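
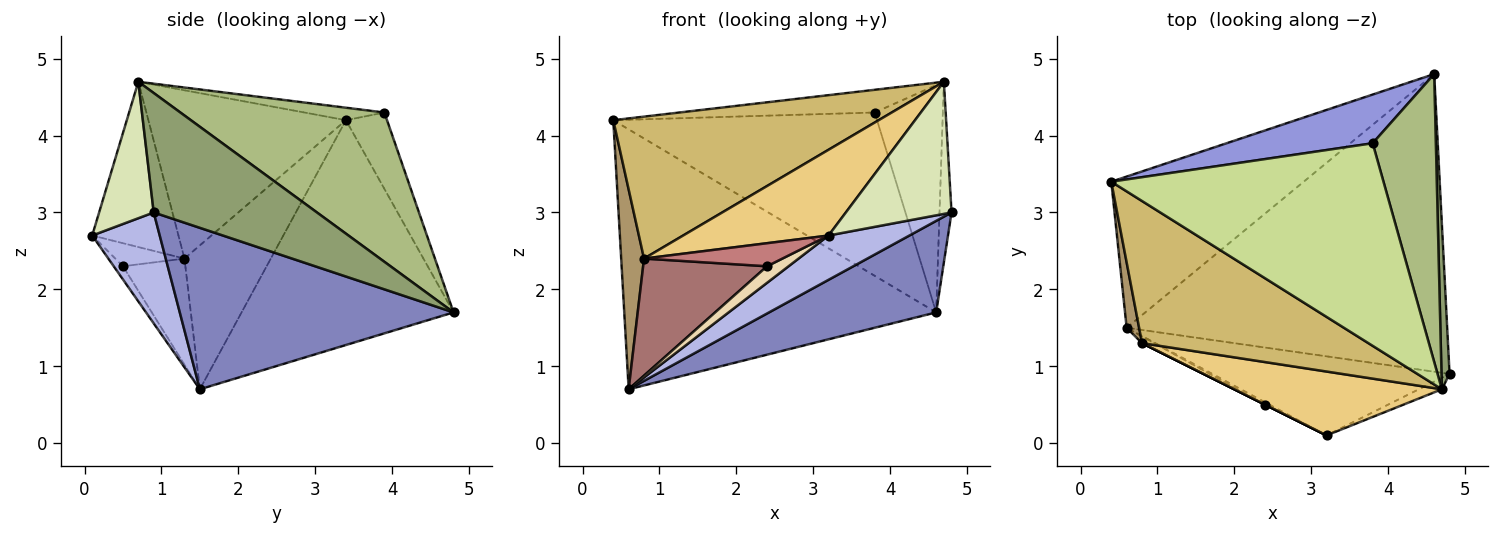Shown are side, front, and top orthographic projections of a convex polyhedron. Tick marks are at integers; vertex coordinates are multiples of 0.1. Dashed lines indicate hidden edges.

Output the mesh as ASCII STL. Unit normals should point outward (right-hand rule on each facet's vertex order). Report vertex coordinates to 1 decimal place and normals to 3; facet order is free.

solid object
 facet normal -0.507 0.745 -0.434
  outer loop
   vertex 0.6 1.5 0.7
   vertex 0.4 3.4 4.2
   vertex 4.6 4.8 1.7
  endloop
 endfacet
 facet normal 0.434 -0.265 -0.861
  outer loop
   vertex 0.6 1.5 0.7
   vertex 4.6 4.8 1.7
   vertex 4.8 0.9 3.0
  endloop
 endfacet
 facet normal -0.148 0.948 0.283
  outer loop
   vertex 3.8 3.9 4.3
   vertex 4.6 4.8 1.7
   vertex 0.4 3.4 4.2
  endloop
 endfacet
 facet normal 0.378 -0.453 -0.808
  outer loop
   vertex 3.2 0.1 2.7
   vertex 0.6 1.5 0.7
   vertex 4.8 0.9 3.0
  endloop
 endfacet
 facet normal 0.995 0.073 0.067
  outer loop
   vertex 4.7 0.7 4.7
   vertex 4.8 0.9 3.0
   vertex 4.6 4.8 1.7
  endloop
 endfacet
 facet normal 0.880 0.294 0.373
  outer loop
   vertex 4.7 0.7 4.7
   vertex 4.6 4.8 1.7
   vertex 3.8 3.9 4.3
  endloop
 endfacet
 facet normal -0.046 0.111 0.993
  outer loop
   vertex 4.7 0.7 4.7
   vertex 3.8 3.9 4.3
   vertex 0.4 3.4 4.2
  endloop
 endfacet
 facet normal 0.457 -0.886 -0.077
  outer loop
   vertex 4.7 0.7 4.7
   vertex 3.2 0.1 2.7
   vertex 4.8 0.9 3.0
  endloop
 endfacet
 facet normal -0.963 -0.255 0.083
  outer loop
   vertex 0.8 1.3 2.4
   vertex 0.4 3.4 4.2
   vertex 0.6 1.5 0.7
  endloop
 endfacet
 facet normal -0.466 -0.625 0.626
  outer loop
   vertex 0.8 1.3 2.4
   vertex 4.7 0.7 4.7
   vertex 0.4 3.4 4.2
  endloop
 endfacet
 facet normal -0.430 -0.724 0.539
  outer loop
   vertex 0.8 1.3 2.4
   vertex 3.2 0.1 2.7
   vertex 4.7 0.7 4.7
  endloop
 endfacet
 facet normal -0.391 -0.911 -0.130
  outer loop
   vertex 2.4 0.5 2.3
   vertex 0.6 1.5 0.7
   vertex 3.2 0.1 2.7
  endloop
 endfacet
 facet normal -0.449 -0.892 -0.052
  outer loop
   vertex 2.4 0.5 2.3
   vertex 0.8 1.3 2.4
   vertex 0.6 1.5 0.7
  endloop
 endfacet
 facet normal -0.447 -0.894 0.000
  outer loop
   vertex 2.4 0.5 2.3
   vertex 3.2 0.1 2.7
   vertex 0.8 1.3 2.4
  endloop
 endfacet
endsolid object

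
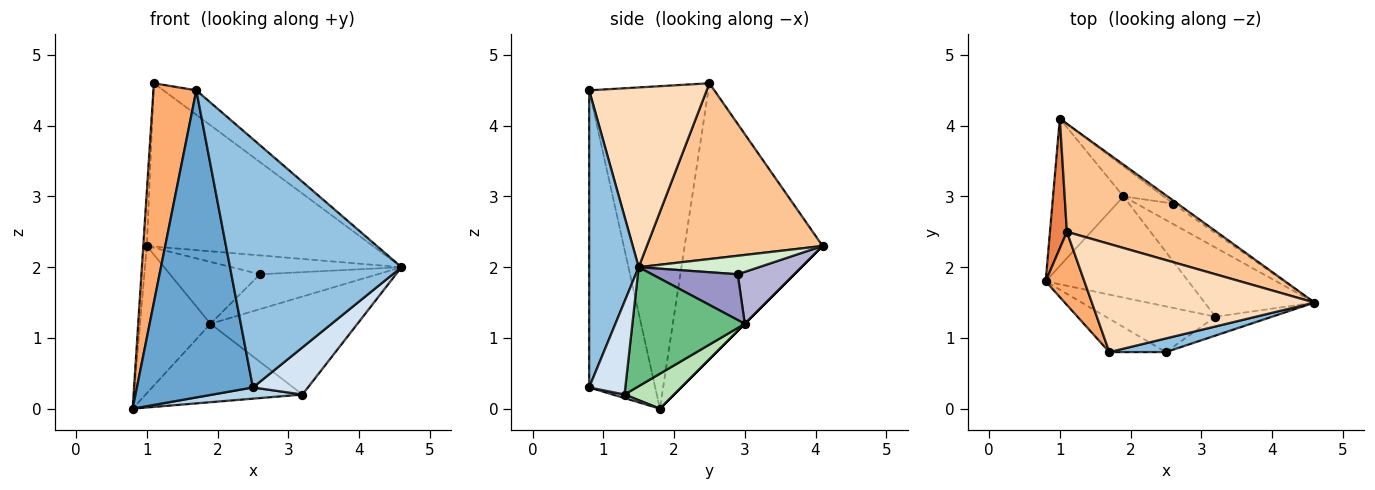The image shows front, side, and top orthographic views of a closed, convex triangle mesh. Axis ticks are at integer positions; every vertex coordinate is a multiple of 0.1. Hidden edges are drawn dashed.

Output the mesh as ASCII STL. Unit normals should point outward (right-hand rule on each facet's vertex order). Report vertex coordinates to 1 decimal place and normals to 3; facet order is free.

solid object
 facet normal -0.492 -0.865 -0.094
  outer loop
   vertex 2.5 0.8 0.3
   vertex 1.7 0.8 4.5
   vertex 0.8 1.8 0.0
  endloop
 endfacet
 facet normal 0.277 -0.959 0.053
  outer loop
   vertex 2.5 0.8 0.3
   vertex 4.6 1.5 2.0
   vertex 1.7 0.8 4.5
  endloop
 endfacet
 facet normal 0.031 -0.238 -0.971
  outer loop
   vertex 3.2 1.3 0.2
   vertex 2.5 0.8 0.3
   vertex 0.8 1.8 0.0
  endloop
 endfacet
 facet normal 0.521 -0.793 -0.317
  outer loop
   vertex 3.2 1.3 0.2
   vertex 4.6 1.5 2.0
   vertex 2.5 0.8 0.3
  endloop
 endfacet
 facet normal -0.998 0.026 0.061
  outer loop
   vertex 1.1 2.5 4.6
   vertex 1.0 4.1 2.3
   vertex 0.8 1.8 0.0
  endloop
 endfacet
 facet normal -0.935 -0.337 0.112
  outer loop
   vertex 1.1 2.5 4.6
   vertex 0.8 1.8 0.0
   vertex 1.7 0.8 4.5
  endloop
 endfacet
 facet normal 0.544 0.700 0.463
  outer loop
   vertex 1.1 2.5 4.6
   vertex 4.6 1.5 2.0
   vertex 1.0 4.1 2.3
  endloop
 endfacet
 facet normal 0.619 0.173 0.766
  outer loop
   vertex 1.1 2.5 4.6
   vertex 1.7 0.8 4.5
   vertex 4.6 1.5 2.0
  endloop
 endfacet
 facet normal 0.530 0.693 -0.489
  outer loop
   vertex 1.9 3.0 1.2
   vertex 4.6 1.5 2.0
   vertex 3.2 1.3 0.2
  endloop
 endfacet
 facet normal 0.000 0.707 -0.707
  outer loop
   vertex 1.9 3.0 1.2
   vertex 0.8 1.8 0.0
   vertex 1.0 4.1 2.3
  endloop
 endfacet
 facet normal 0.190 0.602 -0.776
  outer loop
   vertex 1.9 3.0 1.2
   vertex 3.2 1.3 0.2
   vertex 0.8 1.8 0.0
  endloop
 endfacet
 facet normal 0.573 0.809 -0.135
  outer loop
   vertex 2.6 2.9 1.9
   vertex 1.0 4.1 2.3
   vertex 4.6 1.5 2.0
  endloop
 endfacet
 facet normal 0.533 0.730 -0.428
  outer loop
   vertex 2.6 2.9 1.9
   vertex 4.6 1.5 2.0
   vertex 1.9 3.0 1.2
  endloop
 endfacet
 facet normal 0.492 0.783 -0.380
  outer loop
   vertex 2.6 2.9 1.9
   vertex 1.9 3.0 1.2
   vertex 1.0 4.1 2.3
  endloop
 endfacet
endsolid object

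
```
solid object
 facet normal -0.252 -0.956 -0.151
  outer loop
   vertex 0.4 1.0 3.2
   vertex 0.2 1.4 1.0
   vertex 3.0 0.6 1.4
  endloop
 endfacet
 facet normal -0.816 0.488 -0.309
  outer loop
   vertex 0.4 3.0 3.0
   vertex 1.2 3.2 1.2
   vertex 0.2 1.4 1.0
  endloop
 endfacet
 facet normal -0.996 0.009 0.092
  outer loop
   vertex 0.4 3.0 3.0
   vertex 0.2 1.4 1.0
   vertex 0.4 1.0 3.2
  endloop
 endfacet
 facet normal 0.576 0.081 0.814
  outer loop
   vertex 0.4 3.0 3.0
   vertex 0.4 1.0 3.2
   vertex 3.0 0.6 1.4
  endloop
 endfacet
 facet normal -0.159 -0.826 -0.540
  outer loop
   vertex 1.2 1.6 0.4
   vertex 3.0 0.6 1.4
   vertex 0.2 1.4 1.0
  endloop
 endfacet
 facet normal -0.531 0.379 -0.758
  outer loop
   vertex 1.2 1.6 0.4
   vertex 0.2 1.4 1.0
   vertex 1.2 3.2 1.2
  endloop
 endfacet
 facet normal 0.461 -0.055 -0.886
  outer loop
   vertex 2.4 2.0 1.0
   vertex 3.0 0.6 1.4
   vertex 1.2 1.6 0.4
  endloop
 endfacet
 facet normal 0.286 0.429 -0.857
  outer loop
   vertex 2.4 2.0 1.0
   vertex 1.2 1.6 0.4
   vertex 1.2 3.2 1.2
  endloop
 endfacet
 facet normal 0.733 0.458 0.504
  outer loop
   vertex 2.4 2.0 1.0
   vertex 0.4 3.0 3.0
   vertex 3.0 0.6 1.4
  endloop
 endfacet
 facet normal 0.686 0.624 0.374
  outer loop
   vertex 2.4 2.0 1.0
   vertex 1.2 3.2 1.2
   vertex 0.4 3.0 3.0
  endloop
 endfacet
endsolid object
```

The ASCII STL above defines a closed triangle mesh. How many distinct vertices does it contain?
7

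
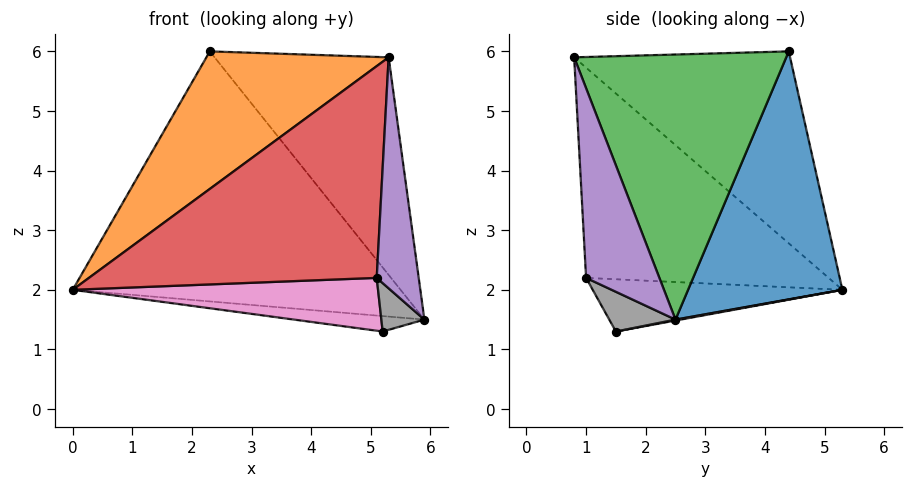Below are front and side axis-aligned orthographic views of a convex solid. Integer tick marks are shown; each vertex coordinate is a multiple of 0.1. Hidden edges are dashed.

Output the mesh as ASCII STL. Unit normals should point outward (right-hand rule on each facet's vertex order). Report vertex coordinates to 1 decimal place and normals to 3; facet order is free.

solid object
 facet normal 0.426 0.904 -0.041
  outer loop
   vertex 2.3 4.4 6.0
   vertex 5.9 2.5 1.5
   vertex 0.0 5.3 2.0
  endloop
 endfacet
 facet normal -0.733 -0.619 0.282
  outer loop
   vertex 2.3 4.4 6.0
   vertex 0.0 5.3 2.0
   vertex 5.3 0.8 5.9
  endloop
 endfacet
 facet normal 0.729 0.599 0.331
  outer loop
   vertex 2.3 4.4 6.0
   vertex 5.3 0.8 5.9
   vertex 5.9 2.5 1.5
  endloop
 endfacet
 facet normal -0.644 -0.765 -0.006
  outer loop
   vertex 5.1 1.0 2.2
   vertex 5.3 0.8 5.9
   vertex 0.0 5.3 2.0
  endloop
 endfacet
 facet normal 0.865 -0.496 -0.074
  outer loop
   vertex 5.1 1.0 2.2
   vertex 5.9 2.5 1.5
   vertex 5.3 0.8 5.9
  endloop
 endfacet
 facet normal 0.007 0.191 -0.982
  outer loop
   vertex 5.2 1.5 1.3
   vertex 0.0 5.3 2.0
   vertex 5.9 2.5 1.5
  endloop
 endfacet
 facet normal -0.566 -0.692 -0.447
  outer loop
   vertex 5.2 1.5 1.3
   vertex 5.1 1.0 2.2
   vertex 0.0 5.3 2.0
  endloop
 endfacet
 facet normal 0.821 -0.533 -0.205
  outer loop
   vertex 5.2 1.5 1.3
   vertex 5.9 2.5 1.5
   vertex 5.1 1.0 2.2
  endloop
 endfacet
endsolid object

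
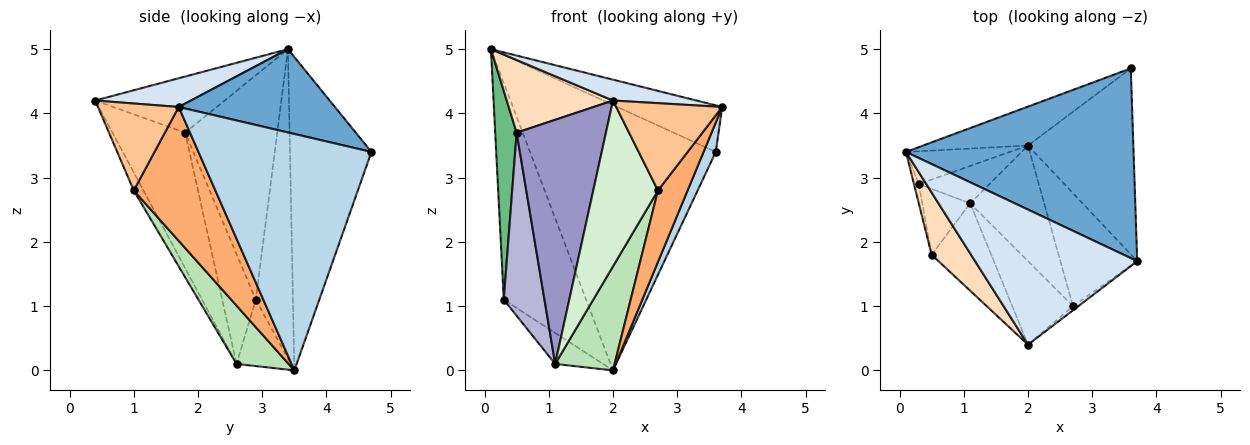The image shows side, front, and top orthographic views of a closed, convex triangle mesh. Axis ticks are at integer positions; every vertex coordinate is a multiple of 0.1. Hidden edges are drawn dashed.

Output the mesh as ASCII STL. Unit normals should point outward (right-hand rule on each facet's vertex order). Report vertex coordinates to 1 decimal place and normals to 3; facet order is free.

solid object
 facet normal 0.335 0.225 0.915
  outer loop
   vertex 3.6 4.7 3.4
   vertex 0.1 3.4 5.0
   vertex 3.7 1.7 4.1
  endloop
 endfacet
 facet normal -0.398 0.908 -0.133
  outer loop
   vertex 2.0 3.5 0.0
   vertex 0.1 3.4 5.0
   vertex 3.6 4.7 3.4
  endloop
 endfacet
 facet normal 0.912 -0.064 -0.406
  outer loop
   vertex 2.0 3.5 0.0
   vertex 3.6 4.7 3.4
   vertex 3.7 1.7 4.1
  endloop
 endfacet
 facet normal 0.172 -0.150 0.973
  outer loop
   vertex 2.0 0.4 4.2
   vertex 3.7 1.7 4.1
   vertex 0.1 3.4 5.0
  endloop
 endfacet
 facet normal -0.407 0.903 -0.137
  outer loop
   vertex 0.3 2.9 1.1
   vertex 0.1 3.4 5.0
   vertex 2.0 3.5 0.0
  endloop
 endfacet
 facet normal 0.827 -0.300 -0.475
  outer loop
   vertex 2.7 1.0 2.8
   vertex 2.0 3.5 0.0
   vertex 3.7 1.7 4.1
  endloop
 endfacet
 facet normal 0.606 -0.795 -0.038
  outer loop
   vertex 2.7 1.0 2.8
   vertex 3.7 1.7 4.1
   vertex 2.0 0.4 4.2
  endloop
 endfacet
 facet normal -0.679 -0.558 0.477
  outer loop
   vertex 0.5 1.8 3.7
   vertex 2.0 0.4 4.2
   vertex 0.1 3.4 5.0
  endloop
 endfacet
 facet normal -0.974 -0.226 -0.021
  outer loop
   vertex 0.5 1.8 3.7
   vertex 0.1 3.4 5.0
   vertex 0.3 2.9 1.1
  endloop
 endfacet
 facet normal -0.586 0.517 -0.624
  outer loop
   vertex 1.1 2.6 0.1
   vertex 0.3 2.9 1.1
   vertex 2.0 3.5 0.0
  endloop
 endfacet
 facet normal 0.506 -0.577 -0.642
  outer loop
   vertex 1.1 2.6 0.1
   vertex 2.0 3.5 0.0
   vertex 2.7 1.0 2.8
  endloop
 endfacet
 facet normal -0.133 -0.885 -0.446
  outer loop
   vertex 1.1 2.6 0.1
   vertex 2.7 1.0 2.8
   vertex 2.0 0.4 4.2
  endloop
 endfacet
 facet normal -0.608 -0.747 -0.267
  outer loop
   vertex 1.1 2.6 0.1
   vertex 2.0 0.4 4.2
   vertex 0.5 1.8 3.7
  endloop
 endfacet
 facet normal -0.613 -0.743 -0.267
  outer loop
   vertex 1.1 2.6 0.1
   vertex 0.5 1.8 3.7
   vertex 0.3 2.9 1.1
  endloop
 endfacet
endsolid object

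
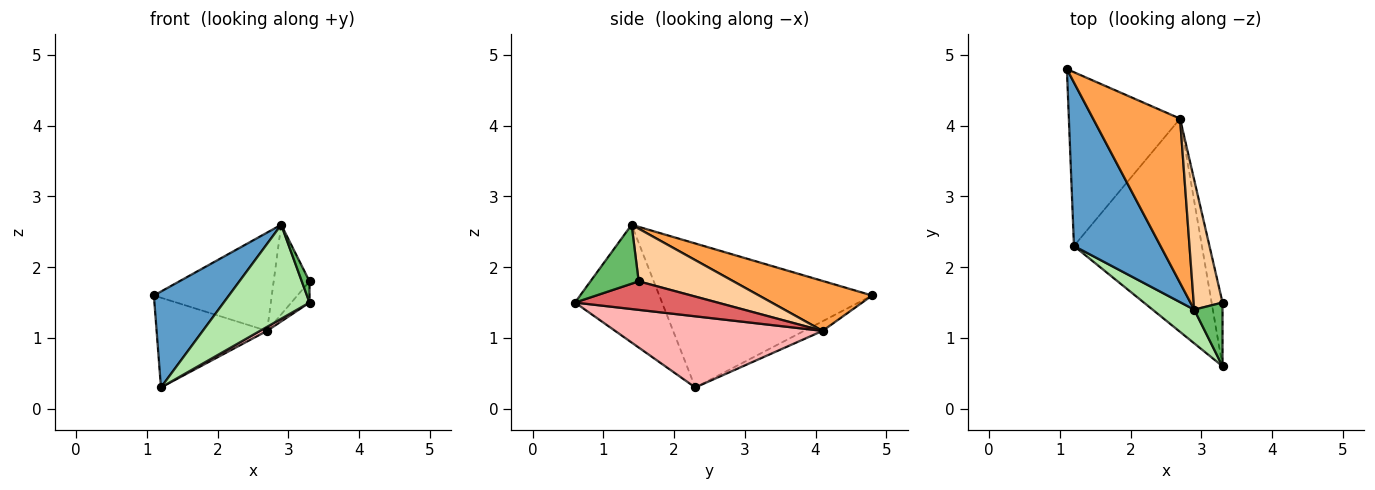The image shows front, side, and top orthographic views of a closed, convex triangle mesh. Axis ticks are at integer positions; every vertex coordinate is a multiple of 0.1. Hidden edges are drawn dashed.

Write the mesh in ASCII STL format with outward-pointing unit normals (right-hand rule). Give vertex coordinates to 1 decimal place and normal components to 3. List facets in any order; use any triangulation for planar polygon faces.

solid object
 facet normal -0.820 -0.289 0.493
  outer loop
   vertex 2.9 1.4 2.6
   vertex 1.1 4.8 1.6
   vertex 1.2 2.3 0.3
  endloop
 endfacet
 facet normal -0.077 0.458 -0.886
  outer loop
   vertex 2.7 4.1 1.1
   vertex 1.2 2.3 0.3
   vertex 1.1 4.8 1.6
  endloop
 endfacet
 facet normal 0.442 0.460 0.770
  outer loop
   vertex 2.7 4.1 1.1
   vertex 1.1 4.8 1.6
   vertex 2.9 1.4 2.6
  endloop
 endfacet
 facet normal 0.833 0.315 0.456
  outer loop
   vertex 2.7 4.1 1.1
   vertex 2.9 1.4 2.6
   vertex 3.3 1.5 1.8
  endloop
 endfacet
 facet normal 0.892 -0.143 0.428
  outer loop
   vertex 3.3 0.6 1.5
   vertex 3.3 1.5 1.8
   vertex 2.9 1.4 2.6
  endloop
 endfacet
 facet normal -0.691 -0.681 0.244
  outer loop
   vertex 3.3 0.6 1.5
   vertex 2.9 1.4 2.6
   vertex 1.2 2.3 0.3
  endloop
 endfacet
 facet normal 0.927 0.118 -0.355
  outer loop
   vertex 3.3 0.6 1.5
   vertex 2.7 4.1 1.1
   vertex 3.3 1.5 1.8
  endloop
 endfacet
 facet normal 0.486 -0.017 -0.874
  outer loop
   vertex 3.3 0.6 1.5
   vertex 1.2 2.3 0.3
   vertex 2.7 4.1 1.1
  endloop
 endfacet
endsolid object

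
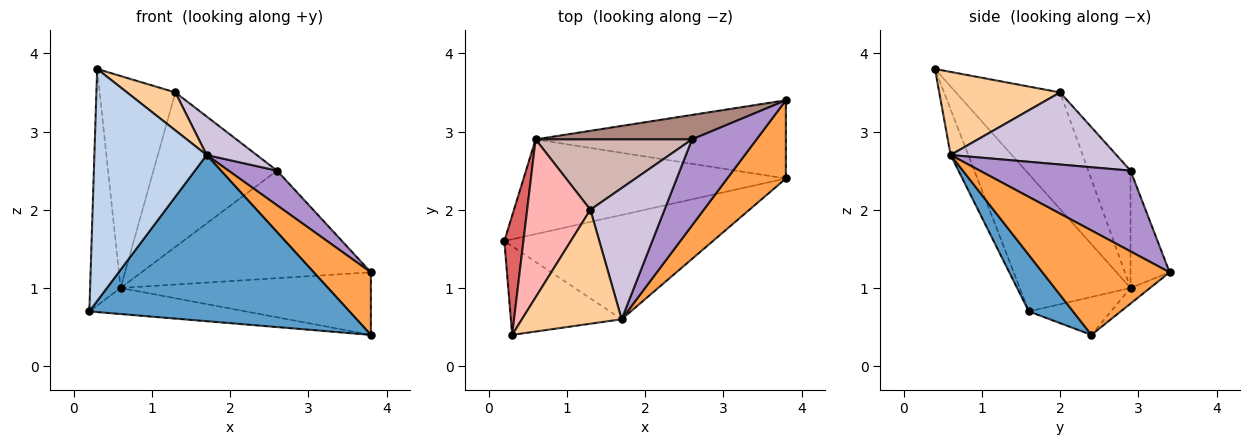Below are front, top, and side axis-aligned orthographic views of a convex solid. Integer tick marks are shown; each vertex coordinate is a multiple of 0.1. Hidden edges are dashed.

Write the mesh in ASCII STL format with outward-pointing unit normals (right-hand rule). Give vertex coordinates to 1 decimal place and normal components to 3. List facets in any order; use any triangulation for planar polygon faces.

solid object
 facet normal 0.142 -0.838 -0.526
  outer loop
   vertex 1.7 0.6 2.7
   vertex 0.2 1.6 0.7
   vertex 3.8 2.4 0.4
  endloop
 endfacet
 facet normal -0.145 -0.924 -0.353
  outer loop
   vertex 1.7 0.6 2.7
   vertex 0.3 0.4 3.8
   vertex 0.2 1.6 0.7
  endloop
 endfacet
 facet normal 0.812 -0.365 0.456
  outer loop
   vertex 1.7 0.6 2.7
   vertex 3.8 2.4 0.4
   vertex 3.8 3.4 1.2
  endloop
 endfacet
 facet normal 0.620 -0.248 0.744
  outer loop
   vertex 1.7 0.6 2.7
   vertex 1.3 2.0 3.5
   vertex 0.3 0.4 3.8
  endloop
 endfacet
 facet normal -0.138 0.263 -0.955
  outer loop
   vertex 0.6 2.9 1.0
   vertex 3.8 2.4 0.4
   vertex 0.2 1.6 0.7
  endloop
 endfacet
 facet normal -0.049 0.624 -0.780
  outer loop
   vertex 0.6 2.9 1.0
   vertex 3.8 3.4 1.2
   vertex 3.8 2.4 0.4
  endloop
 endfacet
 facet normal -0.956 0.263 0.133
  outer loop
   vertex 0.6 2.9 1.0
   vertex 0.2 1.6 0.7
   vertex 0.3 0.4 3.8
  endloop
 endfacet
 facet normal -0.741 0.538 0.401
  outer loop
   vertex 0.6 2.9 1.0
   vertex 0.3 0.4 3.8
   vertex 1.3 2.0 3.5
  endloop
 endfacet
 facet normal 0.758 -0.244 0.606
  outer loop
   vertex 2.6 2.9 2.5
   vertex 1.7 0.6 2.7
   vertex 3.8 3.4 1.2
  endloop
 endfacet
 facet normal 0.682 -0.206 0.702
  outer loop
   vertex 2.6 2.9 2.5
   vertex 1.3 2.0 3.5
   vertex 1.7 0.6 2.7
  endloop
 endfacet
 facet normal -0.164 0.962 0.219
  outer loop
   vertex 2.6 2.9 2.5
   vertex 3.8 3.4 1.2
   vertex 0.6 2.9 1.0
  endloop
 endfacet
 facet normal -0.297 0.869 0.396
  outer loop
   vertex 2.6 2.9 2.5
   vertex 0.6 2.9 1.0
   vertex 1.3 2.0 3.5
  endloop
 endfacet
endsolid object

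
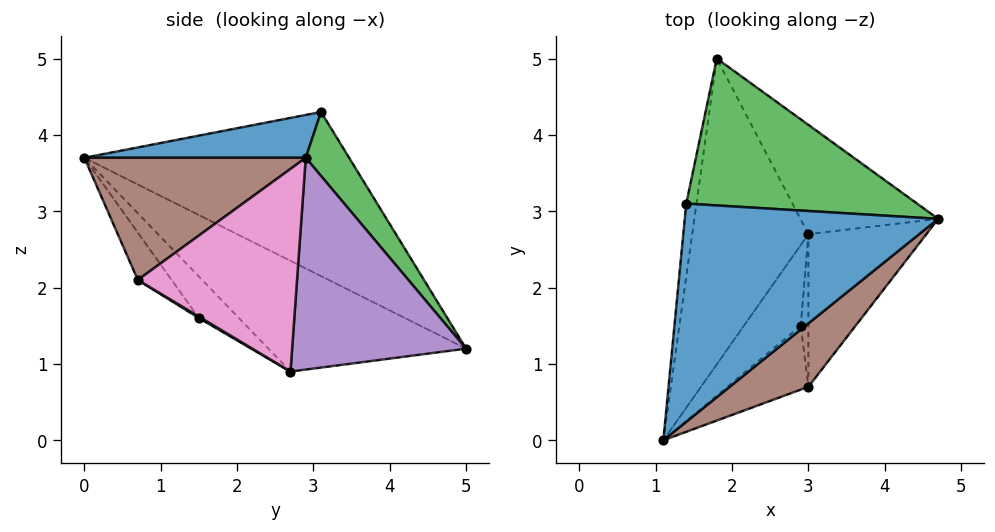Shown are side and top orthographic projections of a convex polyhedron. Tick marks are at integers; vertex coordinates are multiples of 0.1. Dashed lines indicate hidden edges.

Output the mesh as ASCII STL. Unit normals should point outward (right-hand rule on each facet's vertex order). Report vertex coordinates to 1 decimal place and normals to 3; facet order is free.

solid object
 facet normal 0.163 -0.203 0.966
  outer loop
   vertex 1.4 3.1 4.3
   vertex 1.1 0.0 3.7
   vertex 4.7 2.9 3.7
  endloop
 endfacet
 facet normal -0.992 0.108 -0.062
  outer loop
   vertex 1.4 3.1 4.3
   vertex 1.8 5.0 1.2
   vertex 1.1 0.0 3.7
  endloop
 endfacet
 facet normal 0.147 0.835 0.531
  outer loop
   vertex 1.4 3.1 4.3
   vertex 4.7 2.9 3.7
   vertex 1.8 5.0 1.2
  endloop
 endfacet
 facet normal -0.667 -0.257 -0.700
  outer loop
   vertex 3.0 2.7 0.9
   vertex 1.1 0.0 3.7
   vertex 1.8 5.0 1.2
  endloop
 endfacet
 facet normal 0.747 0.453 -0.486
  outer loop
   vertex 3.0 2.7 0.9
   vertex 1.8 5.0 1.2
   vertex 4.7 2.9 3.7
  endloop
 endfacet
 facet normal 0.582 -0.722 0.375
  outer loop
   vertex 3.0 0.7 2.1
   vertex 4.7 2.9 3.7
   vertex 1.1 0.0 3.7
  endloop
 endfacet
 facet normal 0.827 -0.289 -0.482
  outer loop
   vertex 3.0 0.7 2.1
   vertex 3.0 2.7 0.9
   vertex 4.7 2.9 3.7
  endloop
 endfacet
 facet normal -0.544 -0.389 -0.744
  outer loop
   vertex 2.9 1.5 1.6
   vertex 1.1 0.0 3.7
   vertex 3.0 2.7 0.9
  endloop
 endfacet
 facet normal -0.432 -0.516 -0.739
  outer loop
   vertex 2.9 1.5 1.6
   vertex 3.0 0.7 2.1
   vertex 1.1 0.0 3.7
  endloop
 endfacet
 facet normal 0.169 -0.507 -0.845
  outer loop
   vertex 2.9 1.5 1.6
   vertex 3.0 2.7 0.9
   vertex 3.0 0.7 2.1
  endloop
 endfacet
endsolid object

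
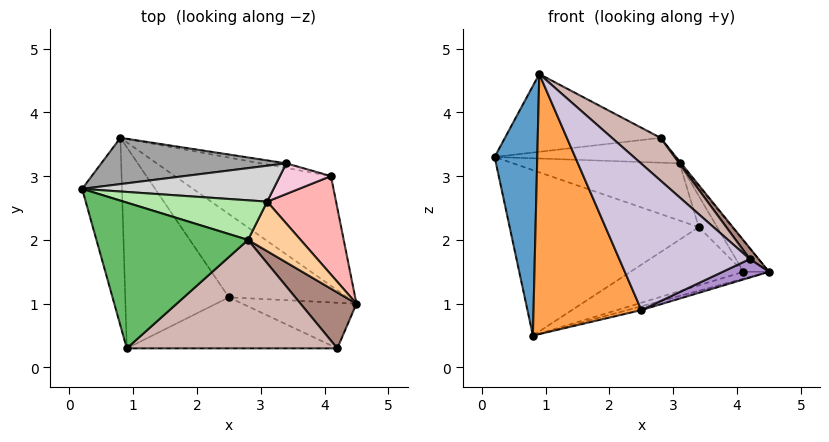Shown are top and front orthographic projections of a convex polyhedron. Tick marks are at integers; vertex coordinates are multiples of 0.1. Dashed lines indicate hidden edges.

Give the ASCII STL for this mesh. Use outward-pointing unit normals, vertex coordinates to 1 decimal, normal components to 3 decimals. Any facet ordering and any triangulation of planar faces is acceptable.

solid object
 facet normal -0.867 -0.399 -0.300
  outer loop
   vertex 0.8 3.6 0.5
   vertex 0.9 0.3 4.6
   vertex 0.2 2.8 3.3
  endloop
 endfacet
 facet normal 0.289 0.044 -0.956
  outer loop
   vertex 2.5 1.1 0.9
   vertex 0.8 3.6 0.5
   vertex 4.5 1.0 1.5
  endloop
 endfacet
 facet normal -0.714 -0.554 -0.428
  outer loop
   vertex 2.5 1.1 0.9
   vertex 0.9 0.3 4.6
   vertex 0.8 3.6 0.5
  endloop
 endfacet
 facet normal 0.782 0.024 0.622
  outer loop
   vertex 2.8 2.0 3.6
   vertex 4.5 1.0 1.5
   vertex 3.1 2.6 3.2
  endloop
 endfacet
 facet normal 0.043 0.470 0.881
  outer loop
   vertex 2.8 2.0 3.6
   vertex 0.2 2.8 3.3
   vertex 0.9 0.3 4.6
  endloop
 endfacet
 facet normal 0.066 0.531 0.845
  outer loop
   vertex 2.8 2.0 3.6
   vertex 3.1 2.6 3.2
   vertex 0.2 2.8 3.3
  endloop
 endfacet
 facet normal 0.299 0.060 -0.952
  outer loop
   vertex 4.1 3.0 1.5
   vertex 4.5 1.0 1.5
   vertex 0.8 3.6 0.5
  endloop
 endfacet
 facet normal 0.832 0.166 0.529
  outer loop
   vertex 4.1 3.0 1.5
   vertex 3.1 2.6 3.2
   vertex 4.5 1.0 1.5
  endloop
 endfacet
 facet normal 0.251 -0.364 -0.897
  outer loop
   vertex 4.2 0.3 1.7
   vertex 2.5 1.1 0.9
   vertex 4.5 1.0 1.5
  endloop
 endfacet
 facet normal -0.278 -0.907 -0.316
  outer loop
   vertex 4.2 0.3 1.7
   vertex 0.9 0.3 4.6
   vertex 2.5 1.1 0.9
  endloop
 endfacet
 facet normal 0.740 -0.129 0.660
  outer loop
   vertex 4.2 0.3 1.7
   vertex 4.5 1.0 1.5
   vertex 2.8 2.0 3.6
  endloop
 endfacet
 facet normal 0.633 -0.284 0.720
  outer loop
   vertex 4.2 0.3 1.7
   vertex 2.8 2.0 3.6
   vertex 0.9 0.3 4.6
  endloop
 endfacet
 facet normal 0.201 0.976 -0.078
  outer loop
   vertex 3.4 3.2 2.2
   vertex 4.1 3.0 1.5
   vertex 0.8 3.6 0.5
  endloop
 endfacet
 facet normal 0.671 0.530 0.519
  outer loop
   vertex 3.4 3.2 2.2
   vertex 3.1 2.6 3.2
   vertex 4.1 3.0 1.5
  endloop
 endfacet
 facet normal -0.028 0.963 0.269
  outer loop
   vertex 3.4 3.2 2.2
   vertex 0.8 3.6 0.5
   vertex 0.2 2.8 3.3
  endloop
 endfacet
 facet normal 0.077 0.845 0.530
  outer loop
   vertex 3.4 3.2 2.2
   vertex 0.2 2.8 3.3
   vertex 3.1 2.6 3.2
  endloop
 endfacet
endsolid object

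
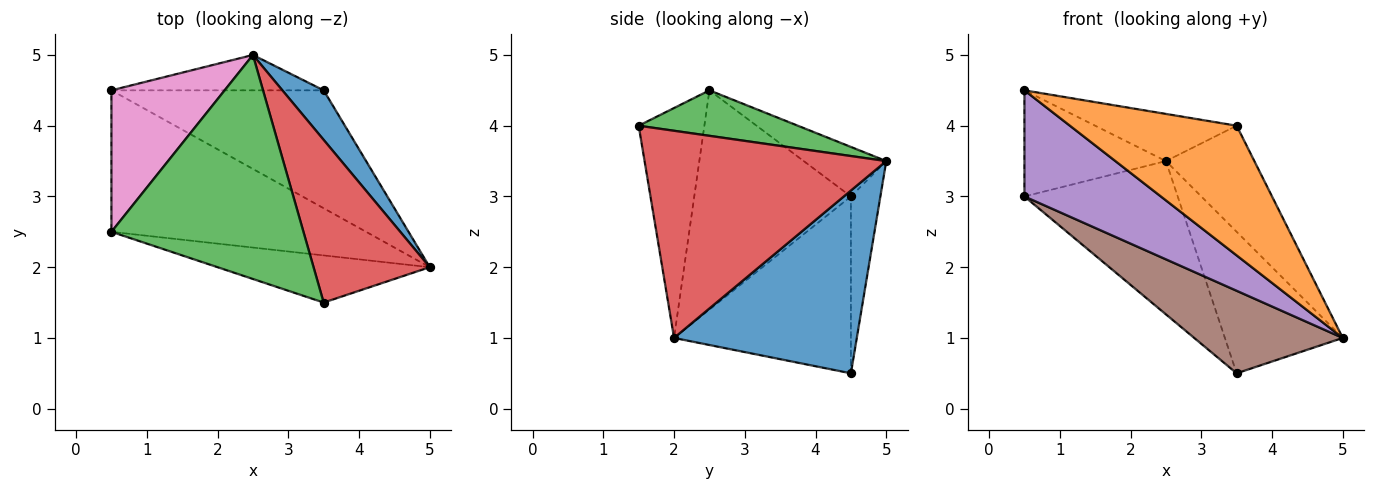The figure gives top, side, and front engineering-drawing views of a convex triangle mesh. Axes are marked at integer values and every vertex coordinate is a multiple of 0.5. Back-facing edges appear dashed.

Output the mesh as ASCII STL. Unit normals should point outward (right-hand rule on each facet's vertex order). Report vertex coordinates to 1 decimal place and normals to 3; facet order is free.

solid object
 facet normal 0.826 0.533 0.186
  outer loop
   vertex 3.5 4.5 0.5
   vertex 2.5 5.0 3.5
   vertex 5.0 2.0 1.0
  endloop
 endfacet
 facet normal -0.347 -0.881 -0.320
  outer loop
   vertex 3.5 1.5 4.0
   vertex 0.5 2.5 4.5
   vertex 5.0 2.0 1.0
  endloop
 endfacet
 facet normal 0.226 0.201 0.953
  outer loop
   vertex 3.5 1.5 4.0
   vertex 2.5 5.0 3.5
   vertex 0.5 2.5 4.5
  endloop
 endfacet
 facet normal 0.831 0.304 0.466
  outer loop
   vertex 3.5 1.5 4.0
   vertex 5.0 2.0 1.0
   vertex 2.5 5.0 3.5
  endloop
 endfacet
 facet normal -0.567 -0.494 -0.659
  outer loop
   vertex 0.5 4.5 3.0
   vertex 5.0 2.0 1.0
   vertex 0.5 2.5 4.5
  endloop
 endfacet
 facet normal -0.564 -0.474 -0.677
  outer loop
   vertex 0.5 4.5 3.0
   vertex 3.5 4.5 0.5
   vertex 5.0 2.0 1.0
  endloop
 endfacet
 facet normal -0.330 0.566 0.755
  outer loop
   vertex 0.5 4.5 3.0
   vertex 0.5 2.5 4.5
   vertex 2.5 5.0 3.5
  endloop
 endfacet
 facet normal -0.184 0.958 -0.221
  outer loop
   vertex 0.5 4.5 3.0
   vertex 2.5 5.0 3.5
   vertex 3.5 4.5 0.5
  endloop
 endfacet
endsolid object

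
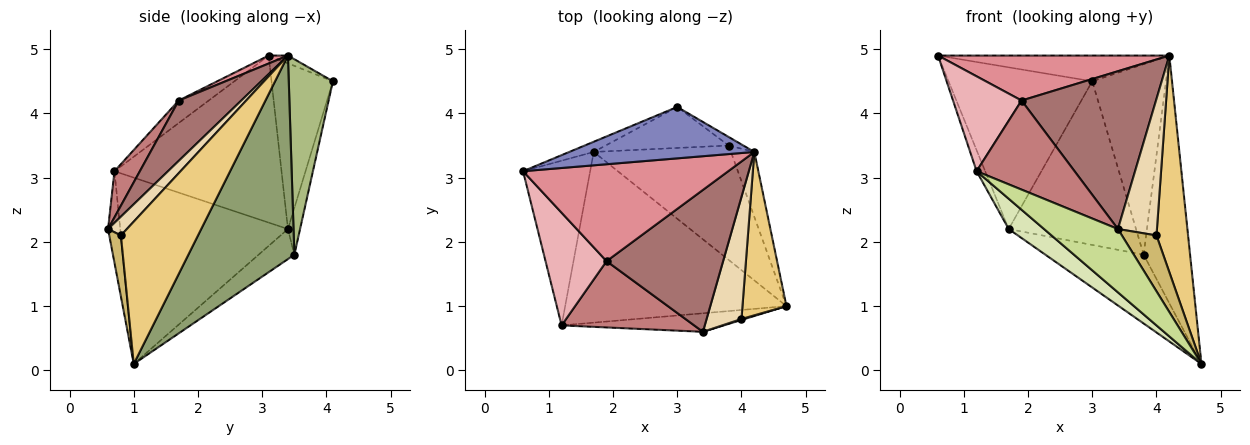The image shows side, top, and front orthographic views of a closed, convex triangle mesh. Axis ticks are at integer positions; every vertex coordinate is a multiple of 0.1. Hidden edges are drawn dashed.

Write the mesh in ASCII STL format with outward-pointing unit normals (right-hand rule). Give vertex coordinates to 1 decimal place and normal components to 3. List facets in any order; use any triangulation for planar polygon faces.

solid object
 facet normal -0.392 0.918 -0.058
  outer loop
   vertex 1.7 3.4 2.2
   vertex 0.6 3.1 4.9
   vertex 3.0 4.1 4.5
  endloop
 endfacet
 facet normal -0.037 0.447 0.894
  outer loop
   vertex 4.2 3.4 4.9
   vertex 3.0 4.1 4.5
   vertex 0.6 3.1 4.9
  endloop
 endfacet
 facet normal -0.185 0.506 -0.842
  outer loop
   vertex 3.8 3.5 1.8
   vertex 4.7 1.0 0.1
   vertex 1.7 3.4 2.2
  endloop
 endfacet
 facet normal -0.092 0.966 -0.242
  outer loop
   vertex 3.8 3.5 1.8
   vertex 1.7 3.4 2.2
   vertex 3.0 4.1 4.5
  endloop
 endfacet
 facet normal 0.911 0.399 -0.105
  outer loop
   vertex 3.8 3.5 1.8
   vertex 4.2 3.4 4.9
   vertex 4.7 1.0 0.1
  endloop
 endfacet
 facet normal 0.513 0.857 -0.039
  outer loop
   vertex 3.8 3.5 1.8
   vertex 3.0 4.1 4.5
   vertex 4.2 3.4 4.9
  endloop
 endfacet
 facet normal -0.157 -0.948 -0.277
  outer loop
   vertex 1.2 0.7 3.1
   vertex 4.7 1.0 0.1
   vertex 3.4 0.6 2.2
  endloop
 endfacet
 facet normal -0.638 -0.134 -0.758
  outer loop
   vertex 1.2 0.7 3.1
   vertex 1.7 3.4 2.2
   vertex 4.7 1.0 0.1
  endloop
 endfacet
 facet normal -0.927 0.048 -0.372
  outer loop
   vertex 1.2 0.7 3.1
   vertex 0.6 3.1 4.9
   vertex 1.7 3.4 2.2
  endloop
 endfacet
 facet normal 0.319 -0.948 0.017
  outer loop
   vertex 4.0 0.8 2.1
   vertex 3.4 0.6 2.2
   vertex 4.7 1.0 0.1
  endloop
 endfacet
 facet normal 0.890 -0.365 0.275
  outer loop
   vertex 4.0 0.8 2.1
   vertex 4.7 1.0 0.1
   vertex 4.2 3.4 4.9
  endloop
 endfacet
 facet normal 0.338 -0.701 0.627
  outer loop
   vertex 4.0 0.8 2.1
   vertex 4.2 3.4 4.9
   vertex 3.4 0.6 2.2
  endloop
 endfacet
 facet normal 0.327 -0.703 0.632
  outer loop
   vertex 1.9 1.7 4.2
   vertex 3.4 0.6 2.2
   vertex 4.2 3.4 4.9
  endloop
 endfacet
 facet normal 0.203 -0.785 0.585
  outer loop
   vertex 1.9 1.7 4.2
   vertex 1.2 0.7 3.1
   vertex 3.4 0.6 2.2
  endloop
 endfacet
 facet normal 0.035 -0.421 0.907
  outer loop
   vertex 1.9 1.7 4.2
   vertex 4.2 3.4 4.9
   vertex 0.6 3.1 4.9
  endloop
 endfacet
 facet normal -0.271 -0.620 0.736
  outer loop
   vertex 1.9 1.7 4.2
   vertex 0.6 3.1 4.9
   vertex 1.2 0.7 3.1
  endloop
 endfacet
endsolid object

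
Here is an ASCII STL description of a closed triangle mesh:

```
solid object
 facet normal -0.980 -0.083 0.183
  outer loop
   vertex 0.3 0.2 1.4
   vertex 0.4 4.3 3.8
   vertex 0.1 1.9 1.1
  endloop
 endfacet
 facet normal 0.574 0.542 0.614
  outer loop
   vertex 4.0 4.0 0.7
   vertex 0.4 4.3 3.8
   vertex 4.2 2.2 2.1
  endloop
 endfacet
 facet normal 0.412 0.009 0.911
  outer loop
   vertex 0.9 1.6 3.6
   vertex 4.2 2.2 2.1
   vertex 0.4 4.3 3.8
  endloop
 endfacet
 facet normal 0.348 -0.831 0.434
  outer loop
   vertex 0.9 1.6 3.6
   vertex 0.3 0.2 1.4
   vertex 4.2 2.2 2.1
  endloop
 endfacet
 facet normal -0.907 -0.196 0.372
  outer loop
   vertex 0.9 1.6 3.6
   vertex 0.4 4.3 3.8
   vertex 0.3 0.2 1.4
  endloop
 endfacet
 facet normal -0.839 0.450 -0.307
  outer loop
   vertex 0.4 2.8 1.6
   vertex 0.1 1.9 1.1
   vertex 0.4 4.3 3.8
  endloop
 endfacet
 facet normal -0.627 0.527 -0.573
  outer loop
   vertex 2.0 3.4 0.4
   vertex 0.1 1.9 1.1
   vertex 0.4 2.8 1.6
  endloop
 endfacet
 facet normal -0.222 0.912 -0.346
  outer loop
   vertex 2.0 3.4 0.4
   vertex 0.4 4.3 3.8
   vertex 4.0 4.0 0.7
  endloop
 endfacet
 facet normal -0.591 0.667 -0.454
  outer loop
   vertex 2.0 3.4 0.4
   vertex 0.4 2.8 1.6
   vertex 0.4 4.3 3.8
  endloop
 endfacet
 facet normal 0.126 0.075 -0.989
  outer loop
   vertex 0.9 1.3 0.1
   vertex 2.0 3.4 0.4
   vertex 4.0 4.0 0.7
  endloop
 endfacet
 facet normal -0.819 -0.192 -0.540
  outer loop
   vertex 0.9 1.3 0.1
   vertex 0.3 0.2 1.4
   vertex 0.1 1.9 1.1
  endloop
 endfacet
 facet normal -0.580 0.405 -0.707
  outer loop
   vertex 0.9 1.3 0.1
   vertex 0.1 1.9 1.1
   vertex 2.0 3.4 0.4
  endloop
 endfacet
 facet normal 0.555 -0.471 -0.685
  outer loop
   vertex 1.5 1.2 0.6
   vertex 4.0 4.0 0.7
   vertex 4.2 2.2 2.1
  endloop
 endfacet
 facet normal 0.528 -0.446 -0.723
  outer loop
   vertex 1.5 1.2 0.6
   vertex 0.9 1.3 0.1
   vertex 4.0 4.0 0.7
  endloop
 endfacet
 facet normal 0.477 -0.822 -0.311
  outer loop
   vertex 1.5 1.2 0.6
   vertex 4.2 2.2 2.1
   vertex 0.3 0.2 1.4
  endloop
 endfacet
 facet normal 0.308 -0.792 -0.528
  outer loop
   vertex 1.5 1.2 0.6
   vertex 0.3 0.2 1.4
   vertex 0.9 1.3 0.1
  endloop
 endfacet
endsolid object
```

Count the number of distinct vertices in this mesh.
10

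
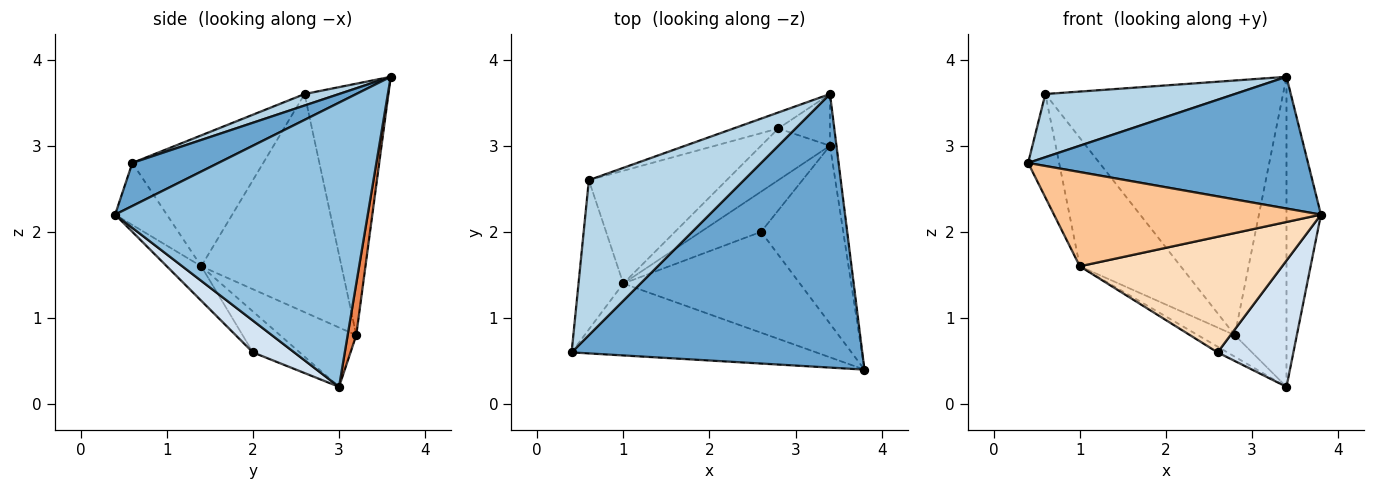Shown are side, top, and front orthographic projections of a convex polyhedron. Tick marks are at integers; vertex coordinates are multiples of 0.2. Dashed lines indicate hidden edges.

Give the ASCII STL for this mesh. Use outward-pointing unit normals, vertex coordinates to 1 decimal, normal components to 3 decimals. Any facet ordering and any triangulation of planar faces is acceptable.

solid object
 facet normal 0.132 -0.430 0.893
  outer loop
   vertex 3.4 3.6 3.8
   vertex 0.4 0.6 2.8
   vertex 3.8 0.4 2.2
  endloop
 endfacet
 facet normal 0.991 0.135 -0.023
  outer loop
   vertex 3.4 3.0 0.2
   vertex 3.4 3.6 3.8
   vertex 3.8 0.4 2.2
  endloop
 endfacet
 facet normal 0.068 -0.376 0.924
  outer loop
   vertex 0.6 2.6 3.6
   vertex 0.4 0.6 2.8
   vertex 3.4 3.6 3.8
  endloop
 endfacet
 facet normal 0.301 -0.552 -0.778
  outer loop
   vertex 2.6 2.0 0.6
   vertex 3.4 3.0 0.2
   vertex 3.8 0.4 2.2
  endloop
 endfacet
 facet normal 0.162 0.973 -0.162
  outer loop
   vertex 2.8 3.2 0.8
   vertex 3.4 3.6 3.8
   vertex 3.4 3.0 0.2
  endloop
 endfacet
 facet normal -0.332 0.941 -0.059
  outer loop
   vertex 2.8 3.2 0.8
   vertex 0.6 2.6 3.6
   vertex 3.4 3.6 3.8
  endloop
 endfacet
 facet normal -0.152 -0.786 -0.600
  outer loop
   vertex 1.0 1.4 1.6
   vertex 3.8 0.4 2.2
   vertex 0.4 0.6 2.8
  endloop
 endfacet
 facet normal -0.127 -0.747 -0.652
  outer loop
   vertex 1.0 1.4 1.6
   vertex 2.6 2.0 0.6
   vertex 3.8 0.4 2.2
  endloop
 endfacet
 facet normal -0.923 0.219 -0.316
  outer loop
   vertex 1.0 1.4 1.6
   vertex 0.4 0.6 2.8
   vertex 0.6 2.6 3.6
  endloop
 endfacet
 facet normal -0.722 0.520 -0.456
  outer loop
   vertex 1.0 1.4 1.6
   vertex 0.6 2.6 3.6
   vertex 2.8 3.2 0.8
  endloop
 endfacet
 facet normal -0.558 0.117 -0.822
  outer loop
   vertex 1.0 1.4 1.6
   vertex 3.4 3.0 0.2
   vertex 2.6 2.0 0.6
  endloop
 endfacet
 facet normal -0.622 0.301 -0.723
  outer loop
   vertex 1.0 1.4 1.6
   vertex 2.8 3.2 0.8
   vertex 3.4 3.0 0.2
  endloop
 endfacet
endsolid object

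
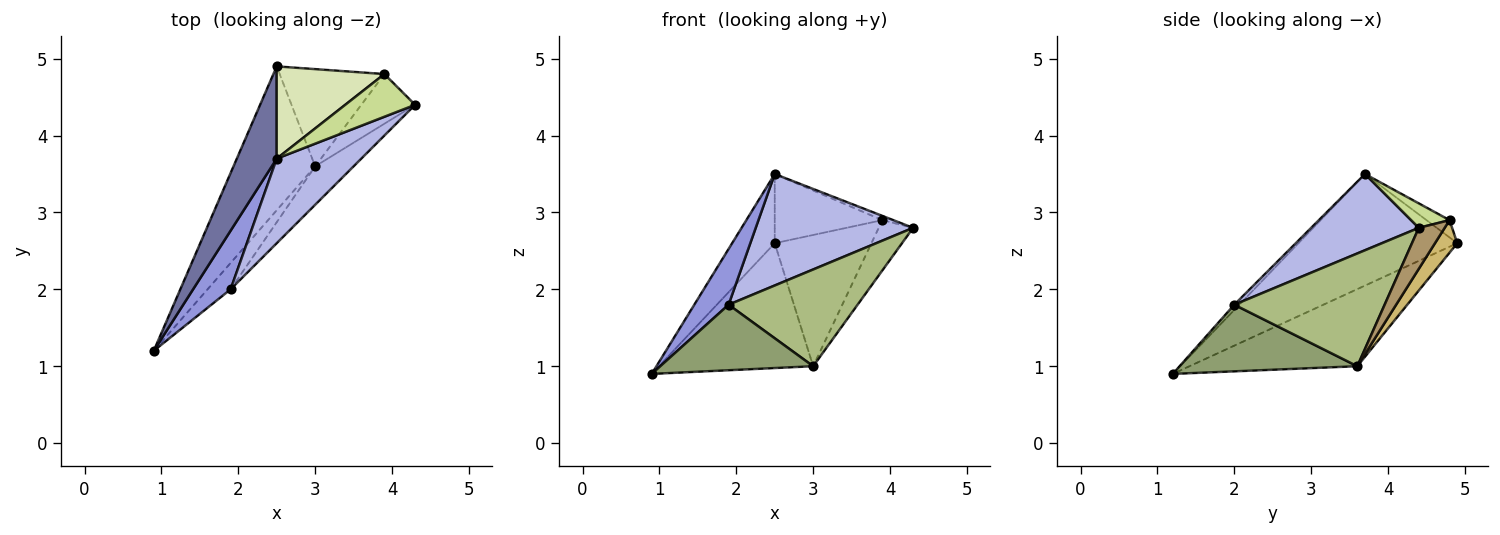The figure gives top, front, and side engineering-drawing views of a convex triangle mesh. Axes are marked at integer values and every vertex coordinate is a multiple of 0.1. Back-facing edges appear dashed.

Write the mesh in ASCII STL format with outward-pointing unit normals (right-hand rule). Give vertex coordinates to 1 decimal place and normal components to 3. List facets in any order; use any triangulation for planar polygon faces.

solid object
 facet normal -0.913 0.245 0.326
  outer loop
   vertex 2.5 3.7 3.5
   vertex 2.5 4.9 2.6
   vertex 0.9 1.2 0.9
  endloop
 endfacet
 facet normal -0.581 0.534 -0.615
  outer loop
   vertex 3.0 3.6 1.0
   vertex 0.9 1.2 0.9
   vertex 2.5 4.9 2.6
  endloop
 endfacet
 facet normal -0.100 -0.686 0.721
  outer loop
   vertex 1.9 2.0 1.8
   vertex 2.5 3.7 3.5
   vertex 0.9 1.2 0.9
  endloop
 endfacet
 facet normal 0.478 -0.700 0.531
  outer loop
   vertex 1.9 2.0 1.8
   vertex 4.3 4.4 2.8
   vertex 2.5 3.7 3.5
  endloop
 endfacet
 facet normal 0.733 -0.631 -0.254
  outer loop
   vertex 1.9 2.0 1.8
   vertex 0.9 1.2 0.9
   vertex 3.0 3.6 1.0
  endloop
 endfacet
 facet normal 0.735 -0.630 -0.250
  outer loop
   vertex 1.9 2.0 1.8
   vertex 3.0 3.6 1.0
   vertex 4.3 4.4 2.8
  endloop
 endfacet
 facet normal 0.329 0.094 0.940
  outer loop
   vertex 3.9 4.8 2.9
   vertex 2.5 3.7 3.5
   vertex 4.3 4.4 2.8
  endloop
 endfacet
 facet normal -0.128 0.595 0.793
  outer loop
   vertex 3.9 4.8 2.9
   vertex 2.5 4.9 2.6
   vertex 2.5 3.7 3.5
  endloop
 endfacet
 facet normal 0.472 0.627 -0.620
  outer loop
   vertex 3.9 4.8 2.9
   vertex 4.3 4.4 2.8
   vertex 3.0 3.6 1.0
  endloop
 endfacet
 facet normal 0.182 0.790 -0.585
  outer loop
   vertex 3.9 4.8 2.9
   vertex 3.0 3.6 1.0
   vertex 2.5 4.9 2.6
  endloop
 endfacet
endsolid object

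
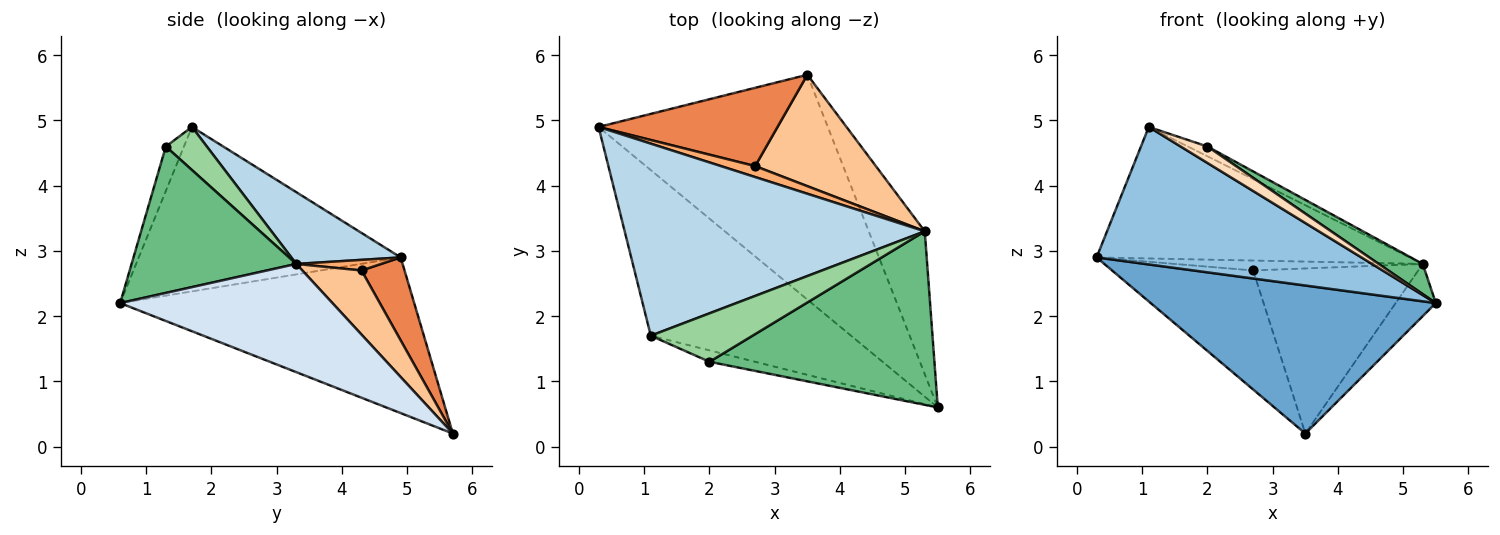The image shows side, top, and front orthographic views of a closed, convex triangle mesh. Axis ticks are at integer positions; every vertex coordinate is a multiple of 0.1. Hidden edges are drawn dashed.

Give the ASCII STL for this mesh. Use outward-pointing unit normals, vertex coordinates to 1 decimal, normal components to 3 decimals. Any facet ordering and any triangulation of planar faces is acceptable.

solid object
 facet normal -0.493 -0.478 -0.726
  outer loop
   vertex 3.5 5.7 0.2
   vertex 5.5 0.6 2.2
   vertex 0.3 4.9 2.9
  endloop
 endfacet
 facet normal -0.534 -0.540 -0.650
  outer loop
   vertex 1.1 1.7 4.9
   vertex 0.3 4.9 2.9
   vertex 5.5 0.6 2.2
  endloop
 endfacet
 facet normal 0.194 0.554 0.809
  outer loop
   vertex 5.3 3.3 2.8
   vertex 0.3 4.9 2.9
   vertex 1.1 1.7 4.9
  endloop
 endfacet
 facet normal 0.876 0.166 -0.453
  outer loop
   vertex 5.3 3.3 2.8
   vertex 5.5 0.6 2.2
   vertex 3.5 5.7 0.2
  endloop
 endfacet
 facet normal 0.247 0.810 0.532
  outer loop
   vertex 2.7 4.3 2.7
   vertex 3.5 5.7 0.2
   vertex 0.3 4.9 2.9
  endloop
 endfacet
 facet normal 0.224 0.654 0.723
  outer loop
   vertex 2.7 4.3 2.7
   vertex 0.3 4.9 2.9
   vertex 5.3 3.3 2.8
  endloop
 endfacet
 facet normal 0.285 0.795 0.536
  outer loop
   vertex 2.7 4.3 2.7
   vertex 5.3 3.3 2.8
   vertex 3.5 5.7 0.2
  endloop
 endfacet
 facet normal -0.485 -0.718 -0.498
  outer loop
   vertex 2.0 1.3 4.6
   vertex 1.1 1.7 4.9
   vertex 5.5 0.6 2.2
  endloop
 endfacet
 facet normal 0.540 -0.144 0.829
  outer loop
   vertex 2.0 1.3 4.6
   vertex 5.5 0.6 2.2
   vertex 5.3 3.3 2.8
  endloop
 endfacet
 facet normal 0.383 0.183 0.905
  outer loop
   vertex 2.0 1.3 4.6
   vertex 5.3 3.3 2.8
   vertex 1.1 1.7 4.9
  endloop
 endfacet
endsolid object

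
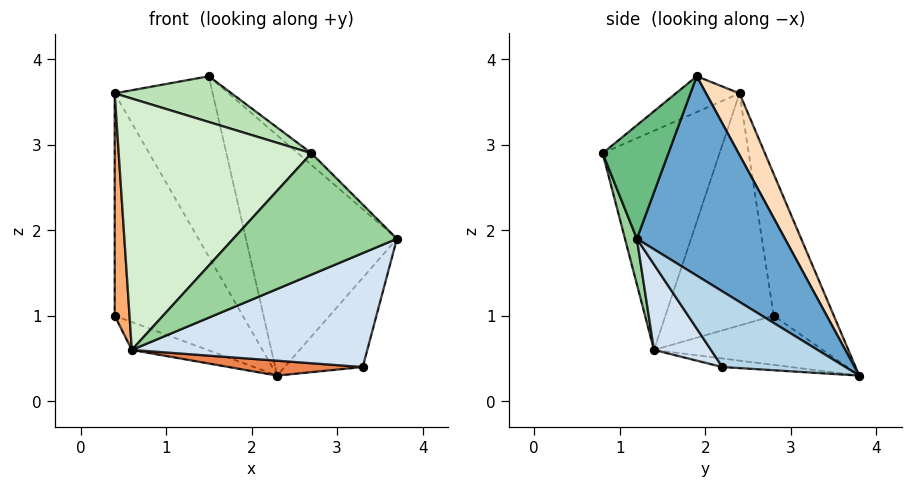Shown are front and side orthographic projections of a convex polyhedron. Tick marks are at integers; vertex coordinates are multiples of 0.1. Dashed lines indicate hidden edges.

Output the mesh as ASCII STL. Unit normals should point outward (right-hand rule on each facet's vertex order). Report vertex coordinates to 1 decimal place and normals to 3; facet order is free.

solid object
 facet normal 0.614 0.626 0.480
  outer loop
   vertex 1.5 1.9 3.8
   vertex 3.7 1.2 1.9
   vertex 2.3 3.8 0.3
  endloop
 endfacet
 facet normal -0.427 0.192 -0.884
  outer loop
   vertex 0.6 1.4 0.6
   vertex 0.4 2.8 1.0
   vertex 2.3 3.8 0.3
  endloop
 endfacet
 facet normal 0.837 0.531 0.131
  outer loop
   vertex 3.3 2.2 0.4
   vertex 2.3 3.8 0.3
   vertex 3.7 1.2 1.9
  endloop
 endfacet
 facet normal 0.192 -0.792 -0.579
  outer loop
   vertex 3.3 2.2 0.4
   vertex 3.7 1.2 1.9
   vertex 0.6 1.4 0.6
  endloop
 endfacet
 facet normal -0.047 -0.091 -0.995
  outer loop
   vertex 3.3 2.2 0.4
   vertex 0.6 1.4 0.6
   vertex 2.3 3.8 0.3
  endloop
 endfacet
 facet normal -0.991 -0.136 -0.021
  outer loop
   vertex 0.4 2.4 3.6
   vertex 0.4 2.8 1.0
   vertex 0.6 1.4 0.6
  endloop
 endfacet
 facet normal -0.421 0.897 0.138
  outer loop
   vertex 0.4 2.4 3.6
   vertex 2.3 3.8 0.3
   vertex 0.4 2.8 1.0
  endloop
 endfacet
 facet normal 0.279 0.816 0.507
  outer loop
   vertex 0.4 2.4 3.6
   vertex 1.5 1.9 3.8
   vertex 2.3 3.8 0.3
  endloop
 endfacet
 facet normal 0.672 0.138 0.727
  outer loop
   vertex 2.7 0.8 2.9
   vertex 3.7 1.2 1.9
   vertex 1.5 1.9 3.8
  endloop
 endfacet
 facet normal 0.069 -0.948 -0.310
  outer loop
   vertex 2.7 0.8 2.9
   vertex 0.6 1.4 0.6
   vertex 3.7 1.2 1.9
  endloop
 endfacet
 facet normal -0.439 -0.805 0.399
  outer loop
   vertex 2.7 0.8 2.9
   vertex 1.5 1.9 3.8
   vertex 0.4 2.4 3.6
  endloop
 endfacet
 facet normal -0.503 -0.829 0.243
  outer loop
   vertex 2.7 0.8 2.9
   vertex 0.4 2.4 3.6
   vertex 0.6 1.4 0.6
  endloop
 endfacet
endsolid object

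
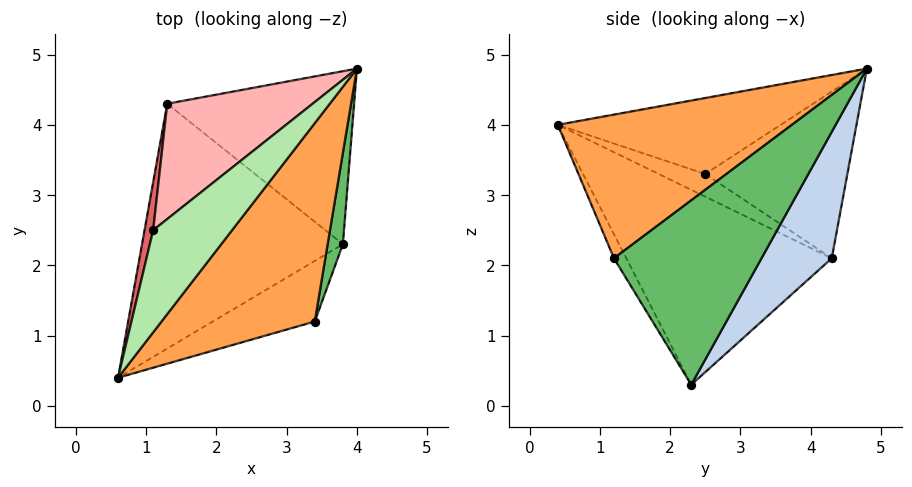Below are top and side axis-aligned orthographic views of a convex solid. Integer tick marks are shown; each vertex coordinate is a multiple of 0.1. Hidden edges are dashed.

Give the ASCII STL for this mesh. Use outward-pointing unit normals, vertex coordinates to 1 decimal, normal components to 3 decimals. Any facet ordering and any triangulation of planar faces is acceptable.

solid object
 facet normal -0.679 -0.219 -0.700
  outer loop
   vertex 1.3 4.3 2.1
   vertex 3.8 2.3 0.3
   vertex 0.6 0.4 4.0
  endloop
 endfacet
 facet normal 0.319 0.822 -0.471
  outer loop
   vertex 1.3 4.3 2.1
   vertex 4.0 4.8 4.8
   vertex 3.8 2.3 0.3
  endloop
 endfacet
 facet normal 0.571 -0.552 0.609
  outer loop
   vertex 3.4 1.2 2.1
   vertex 4.0 4.8 4.8
   vertex 0.6 0.4 4.0
  endloop
 endfacet
 facet normal -0.127 -0.834 -0.538
  outer loop
   vertex 3.4 1.2 2.1
   vertex 0.6 0.4 4.0
   vertex 3.8 2.3 0.3
  endloop
 endfacet
 facet normal 0.972 -0.222 0.080
  outer loop
   vertex 3.4 1.2 2.1
   vertex 3.8 2.3 0.3
   vertex 4.0 4.8 4.8
  endloop
 endfacet
 facet normal -0.643 0.376 0.667
  outer loop
   vertex 1.1 2.5 3.3
   vertex 0.6 0.4 4.0
   vertex 4.0 4.8 4.8
  endloop
 endfacet
 facet normal -0.884 0.323 0.337
  outer loop
   vertex 1.1 2.5 3.3
   vertex 1.3 4.3 2.1
   vertex 0.6 0.4 4.0
  endloop
 endfacet
 facet normal -0.668 0.463 0.583
  outer loop
   vertex 1.1 2.5 3.3
   vertex 4.0 4.8 4.8
   vertex 1.3 4.3 2.1
  endloop
 endfacet
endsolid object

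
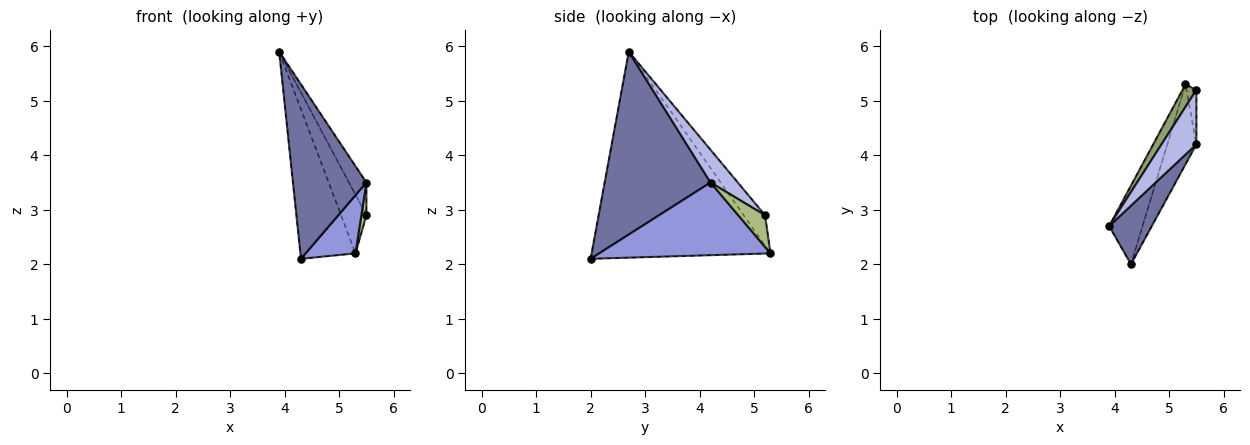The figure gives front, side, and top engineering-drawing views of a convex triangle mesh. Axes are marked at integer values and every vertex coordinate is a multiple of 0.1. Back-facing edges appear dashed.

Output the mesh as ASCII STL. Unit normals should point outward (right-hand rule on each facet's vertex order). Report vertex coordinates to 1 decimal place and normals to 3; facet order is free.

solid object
 facet normal 0.807 -0.560 0.188
  outer loop
   vertex 4.3 2.0 2.1
   vertex 5.5 4.2 3.5
   vertex 3.9 2.7 5.9
  endloop
 endfacet
 facet normal -0.944 0.291 -0.153
  outer loop
   vertex 4.3 2.0 2.1
   vertex 3.9 2.7 5.9
   vertex 5.3 5.3 2.2
  endloop
 endfacet
 facet normal 0.896 -0.261 -0.359
  outer loop
   vertex 4.3 2.0 2.1
   vertex 5.3 5.3 2.2
   vertex 5.5 4.2 3.5
  endloop
 endfacet
 facet normal 0.627 0.401 0.668
  outer loop
   vertex 5.5 5.2 2.9
   vertex 3.9 2.7 5.9
   vertex 5.5 4.2 3.5
  endloop
 endfacet
 facet normal -0.618 0.734 0.282
  outer loop
   vertex 5.5 5.2 2.9
   vertex 5.3 5.3 2.2
   vertex 3.9 2.7 5.9
  endloop
 endfacet
 facet normal 0.940 -0.176 -0.294
  outer loop
   vertex 5.5 5.2 2.9
   vertex 5.5 4.2 3.5
   vertex 5.3 5.3 2.2
  endloop
 endfacet
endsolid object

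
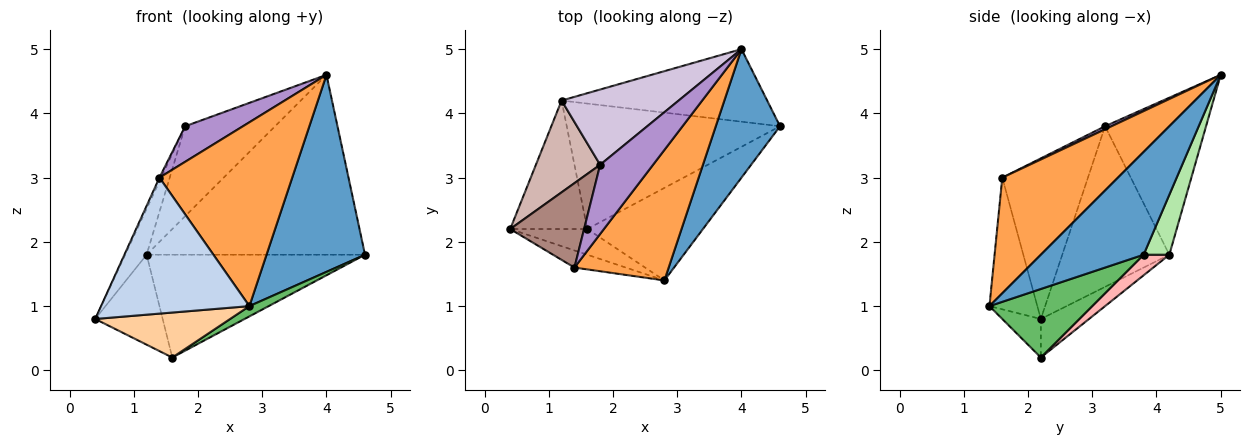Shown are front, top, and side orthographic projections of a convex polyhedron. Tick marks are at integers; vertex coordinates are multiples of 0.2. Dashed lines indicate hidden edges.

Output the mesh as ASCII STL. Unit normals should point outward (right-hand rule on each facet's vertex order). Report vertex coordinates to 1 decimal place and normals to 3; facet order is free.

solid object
 facet normal 0.658 -0.631 0.411
  outer loop
   vertex 4.0 5.0 4.6
   vertex 2.8 1.4 1.0
   vertex 4.6 3.8 1.8
  endloop
 endfacet
 facet normal -0.305 -0.945 -0.119
  outer loop
   vertex 1.4 1.6 3.0
   vertex 0.4 2.2 0.8
   vertex 2.8 1.4 1.0
  endloop
 endfacet
 facet normal 0.579 -0.665 0.472
  outer loop
   vertex 1.4 1.6 3.0
   vertex 2.8 1.4 1.0
   vertex 4.0 5.0 4.6
  endloop
 endfacet
 facet normal -0.241 -0.843 -0.482
  outer loop
   vertex 1.6 2.2 0.2
   vertex 2.8 1.4 1.0
   vertex 0.4 2.2 0.8
  endloop
 endfacet
 facet normal 0.507 -0.095 -0.856
  outer loop
   vertex 1.6 2.2 0.2
   vertex 4.6 3.8 1.8
   vertex 2.8 1.4 1.0
  endloop
 endfacet
 facet normal 0.108 0.922 -0.372
  outer loop
   vertex 1.2 4.2 1.8
   vertex 4.0 5.0 4.6
   vertex 4.6 3.8 1.8
  endloop
 endfacet
 facet normal -0.379 0.531 -0.758
  outer loop
   vertex 1.2 4.2 1.8
   vertex 1.6 2.2 0.2
   vertex 0.4 2.2 0.8
  endloop
 endfacet
 facet normal 0.074 0.632 -0.771
  outer loop
   vertex 1.2 4.2 1.8
   vertex 4.6 3.8 1.8
   vertex 1.6 2.2 0.2
  endloop
 endfacet
 facet normal 0.051 -0.457 0.888
  outer loop
   vertex 1.8 3.2 3.8
   vertex 1.4 1.6 3.0
   vertex 4.0 5.0 4.6
  endloop
 endfacet
 facet normal -0.652 0.581 0.486
  outer loop
   vertex 1.8 3.2 3.8
   vertex 4.0 5.0 4.6
   vertex 1.2 4.2 1.8
  endloop
 endfacet
 facet normal -0.908 0.018 0.418
  outer loop
   vertex 1.8 3.2 3.8
   vertex 0.4 2.2 0.8
   vertex 1.4 1.6 3.0
  endloop
 endfacet
 facet normal -0.913 0.183 0.365
  outer loop
   vertex 1.8 3.2 3.8
   vertex 1.2 4.2 1.8
   vertex 0.4 2.2 0.8
  endloop
 endfacet
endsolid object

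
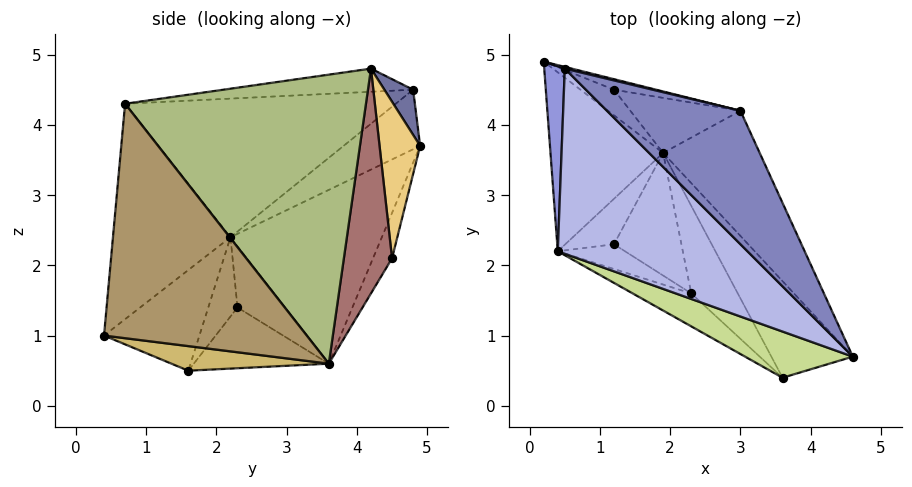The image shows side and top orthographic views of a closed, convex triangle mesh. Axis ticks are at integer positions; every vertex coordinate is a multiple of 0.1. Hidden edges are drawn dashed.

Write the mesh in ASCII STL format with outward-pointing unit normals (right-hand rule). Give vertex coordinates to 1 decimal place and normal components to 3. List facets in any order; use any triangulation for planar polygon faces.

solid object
 facet normal 0.229 0.973 0.036
  outer loop
   vertex 0.5 4.8 4.5
   vertex 3.0 4.2 4.8
   vertex 0.2 4.9 3.7
  endloop
 endfacet
 facet normal -0.167 -0.214 0.963
  outer loop
   vertex 0.5 4.8 4.5
   vertex 4.6 0.7 4.3
   vertex 3.0 4.2 4.8
  endloop
 endfacet
 facet normal -0.922 -0.221 0.318
  outer loop
   vertex 0.5 4.8 4.5
   vertex 0.2 4.9 3.7
   vertex 0.4 2.2 2.4
  endloop
 endfacet
 facet normal -0.499 -0.533 0.683
  outer loop
   vertex 0.5 4.8 4.5
   vertex 0.4 2.2 2.4
   vertex 4.6 0.7 4.3
  endloop
 endfacet
 facet normal -0.823 0.196 -0.533
  outer loop
   vertex 1.9 3.6 0.6
   vertex 0.4 2.2 2.4
   vertex 0.2 4.9 3.7
  endloop
 endfacet
 facet normal 0.855 0.432 -0.286
  outer loop
   vertex 1.9 3.6 0.6
   vertex 3.0 4.2 4.8
   vertex 4.6 0.7 4.3
  endloop
 endfacet
 facet normal -0.410 -0.889 0.205
  outer loop
   vertex 3.6 0.4 1.0
   vertex 4.6 0.7 4.3
   vertex 0.4 2.2 2.4
  endloop
 endfacet
 facet normal -0.568 -0.753 -0.330
  outer loop
   vertex 3.6 0.4 1.0
   vertex 0.4 2.2 2.4
   vertex 2.3 1.6 0.5
  endloop
 endfacet
 facet normal 0.858 0.419 -0.298
  outer loop
   vertex 3.6 0.4 1.0
   vertex 1.9 3.6 0.6
   vertex 4.6 0.7 4.3
  endloop
 endfacet
 facet normal 0.463 0.136 -0.876
  outer loop
   vertex 3.6 0.4 1.0
   vertex 2.3 1.6 0.5
   vertex 1.9 3.6 0.6
  endloop
 endfacet
 facet normal 0.269 0.961 -0.072
  outer loop
   vertex 1.2 4.5 2.1
   vertex 0.2 4.9 3.7
   vertex 3.0 4.2 4.8
  endloop
 endfacet
 facet normal -0.756 0.342 -0.558
  outer loop
   vertex 1.2 4.5 2.1
   vertex 1.9 3.6 0.6
   vertex 0.2 4.9 3.7
  endloop
 endfacet
 facet normal 0.514 0.820 -0.252
  outer loop
   vertex 1.2 4.5 2.1
   vertex 3.0 4.2 4.8
   vertex 1.9 3.6 0.6
  endloop
 endfacet
 facet normal -0.716 -0.344 -0.607
  outer loop
   vertex 1.2 2.3 1.4
   vertex 2.3 1.6 0.5
   vertex 0.4 2.2 2.4
  endloop
 endfacet
 facet normal -0.666 -0.096 -0.739
  outer loop
   vertex 1.2 2.3 1.4
   vertex 1.9 3.6 0.6
   vertex 2.3 1.6 0.5
  endloop
 endfacet
 facet normal -0.782 0.038 -0.622
  outer loop
   vertex 1.2 2.3 1.4
   vertex 0.4 2.2 2.4
   vertex 1.9 3.6 0.6
  endloop
 endfacet
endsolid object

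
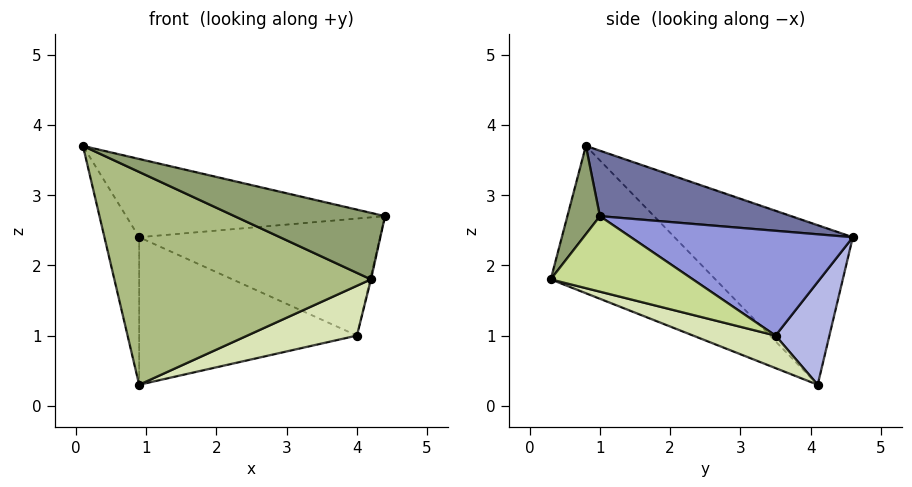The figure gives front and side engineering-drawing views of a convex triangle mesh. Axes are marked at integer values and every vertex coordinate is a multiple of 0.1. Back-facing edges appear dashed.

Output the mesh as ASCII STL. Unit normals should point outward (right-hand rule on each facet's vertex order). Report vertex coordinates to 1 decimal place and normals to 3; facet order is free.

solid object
 facet normal 0.205 0.278 0.938
  outer loop
   vertex 0.9 4.6 2.4
   vertex 0.1 0.8 3.7
   vertex 4.4 1.0 2.7
  endloop
 endfacet
 facet normal -0.981 0.191 -0.045
  outer loop
   vertex 0.9 4.1 0.3
   vertex 0.1 0.8 3.7
   vertex 0.9 4.6 2.4
  endloop
 endfacet
 facet normal 0.498 0.541 0.678
  outer loop
   vertex 4.0 3.5 1.0
   vertex 0.9 4.6 2.4
   vertex 4.4 1.0 2.7
  endloop
 endfacet
 facet normal 0.234 0.946 -0.225
  outer loop
   vertex 4.0 3.5 1.0
   vertex 0.9 4.1 0.3
   vertex 0.9 4.6 2.4
  endloop
 endfacet
 facet normal 0.172 -0.796 0.581
  outer loop
   vertex 4.2 0.3 1.8
   vertex 4.4 1.0 2.7
   vertex 0.1 0.8 3.7
  endloop
 endfacet
 facet normal -0.393 -0.612 -0.686
  outer loop
   vertex 4.2 0.3 1.8
   vertex 0.1 0.8 3.7
   vertex 0.9 4.1 0.3
  endloop
 endfacet
 facet normal 0.975 0.006 -0.221
  outer loop
   vertex 4.2 0.3 1.8
   vertex 4.0 3.5 1.0
   vertex 4.4 1.0 2.7
  endloop
 endfacet
 facet normal 0.172 -0.229 -0.958
  outer loop
   vertex 4.2 0.3 1.8
   vertex 0.9 4.1 0.3
   vertex 4.0 3.5 1.0
  endloop
 endfacet
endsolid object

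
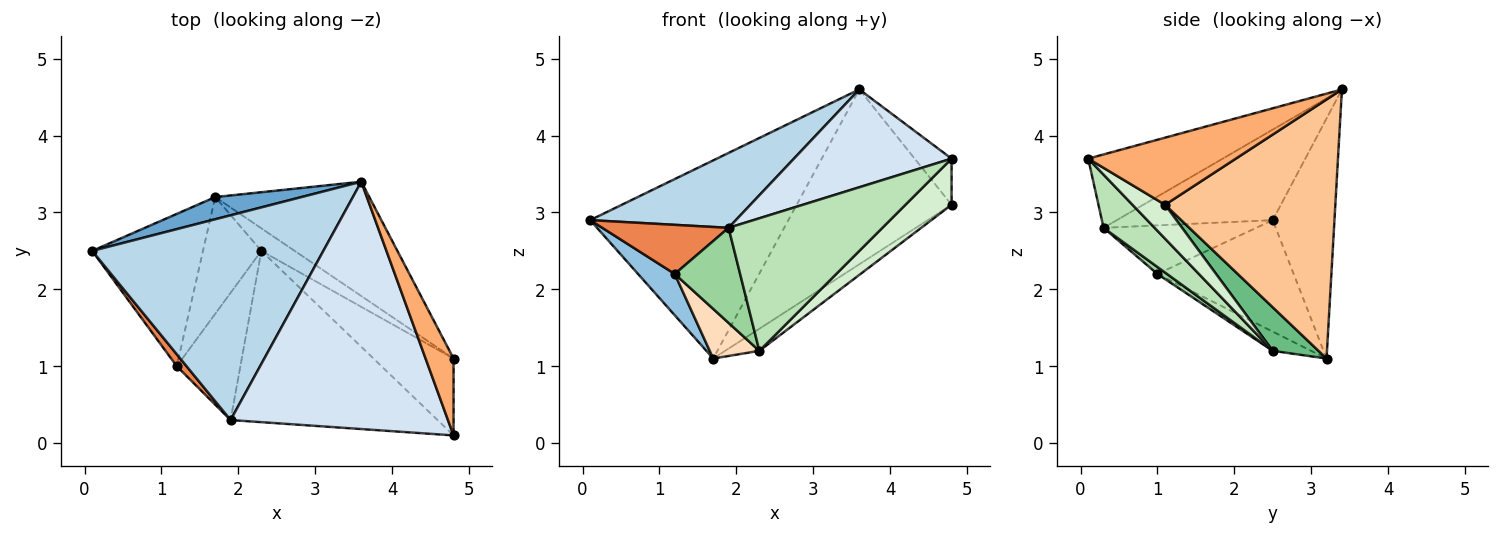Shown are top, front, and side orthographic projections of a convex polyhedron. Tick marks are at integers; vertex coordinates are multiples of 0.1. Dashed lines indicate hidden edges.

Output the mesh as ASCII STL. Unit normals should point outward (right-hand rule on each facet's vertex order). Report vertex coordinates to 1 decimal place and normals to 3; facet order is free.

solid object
 facet normal -0.296 0.949 0.106
  outer loop
   vertex 1.7 3.2 1.1
   vertex 0.1 2.5 2.9
   vertex 3.6 3.4 4.6
  endloop
 endfacet
 facet normal -0.697 -0.188 -0.692
  outer loop
   vertex 1.2 1.0 2.2
   vertex 0.1 2.5 2.9
   vertex 1.7 3.2 1.1
  endloop
 endfacet
 facet normal -0.345 -0.322 0.881
  outer loop
   vertex 1.9 0.3 2.8
   vertex 3.6 3.4 4.6
   vertex 0.1 2.5 2.9
  endloop
 endfacet
 facet normal -0.300 -0.351 0.887
  outer loop
   vertex 1.9 0.3 2.8
   vertex 4.8 0.1 3.7
   vertex 3.6 3.4 4.6
  endloop
 endfacet
 facet normal -0.761 -0.630 0.153
  outer loop
   vertex 1.9 0.3 2.8
   vertex 0.1 2.5 2.9
   vertex 1.2 1.0 2.2
  endloop
 endfacet
 facet normal 0.899 0.225 0.375
  outer loop
   vertex 4.8 1.1 3.1
   vertex 3.6 3.4 4.6
   vertex 4.8 0.1 3.7
  endloop
 endfacet
 facet normal 0.677 0.616 -0.403
  outer loop
   vertex 4.8 1.1 3.1
   vertex 1.7 3.2 1.1
   vertex 3.6 3.4 4.6
  endloop
 endfacet
 facet normal -0.290 -0.374 -0.881
  outer loop
   vertex 2.3 2.5 1.2
   vertex 1.2 1.0 2.2
   vertex 1.7 3.2 1.1
  endloop
 endfacet
 facet normal 0.683 0.511 -0.522
  outer loop
   vertex 2.3 2.5 1.2
   vertex 1.7 3.2 1.1
   vertex 4.8 1.1 3.1
  endloop
 endfacet
 facet normal 0.088 -0.596 -0.798
  outer loop
   vertex 2.3 2.5 1.2
   vertex 1.9 0.3 2.8
   vertex 1.2 1.0 2.2
  endloop
 endfacet
 facet normal 0.199 -0.600 -0.775
  outer loop
   vertex 2.3 2.5 1.2
   vertex 4.8 0.1 3.7
   vertex 1.9 0.3 2.8
  endloop
 endfacet
 facet normal 0.342 -0.484 -0.806
  outer loop
   vertex 2.3 2.5 1.2
   vertex 4.8 1.1 3.1
   vertex 4.8 0.1 3.7
  endloop
 endfacet
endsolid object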